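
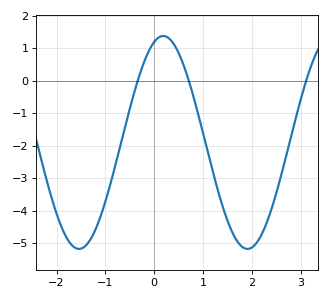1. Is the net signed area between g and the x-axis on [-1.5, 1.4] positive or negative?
negative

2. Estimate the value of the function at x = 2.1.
-5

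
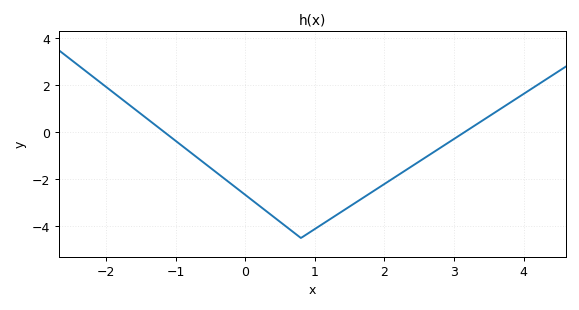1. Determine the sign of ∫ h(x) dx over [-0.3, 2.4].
negative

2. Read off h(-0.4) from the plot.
-1.74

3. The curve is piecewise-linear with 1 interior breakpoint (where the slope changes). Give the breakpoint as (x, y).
(0.8, -4.5)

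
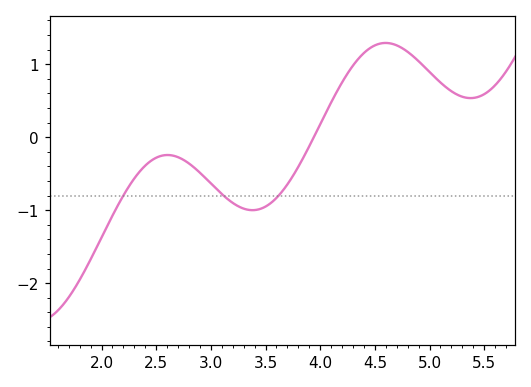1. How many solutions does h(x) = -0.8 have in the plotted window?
3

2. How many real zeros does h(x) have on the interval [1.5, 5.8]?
1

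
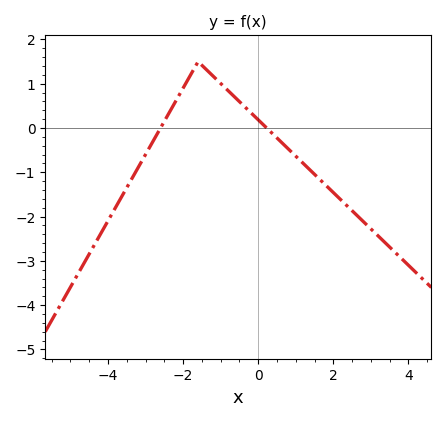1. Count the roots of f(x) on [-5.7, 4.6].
2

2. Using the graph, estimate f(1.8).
-1.29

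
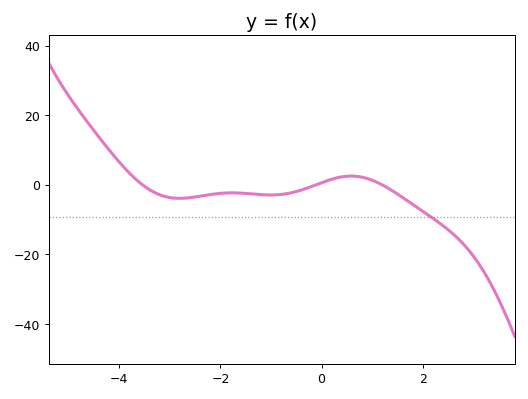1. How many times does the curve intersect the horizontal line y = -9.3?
1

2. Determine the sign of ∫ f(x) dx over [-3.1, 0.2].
negative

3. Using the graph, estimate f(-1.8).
-2.32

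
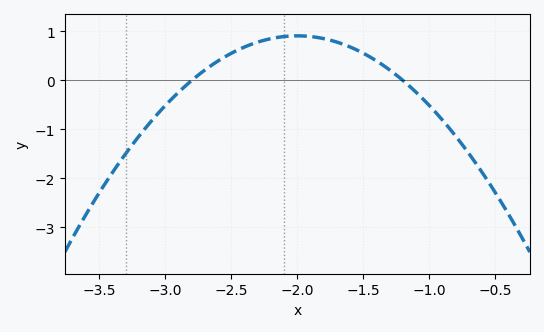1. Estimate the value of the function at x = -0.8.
-1.1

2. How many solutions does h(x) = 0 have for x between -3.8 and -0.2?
2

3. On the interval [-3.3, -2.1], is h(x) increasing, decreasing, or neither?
increasing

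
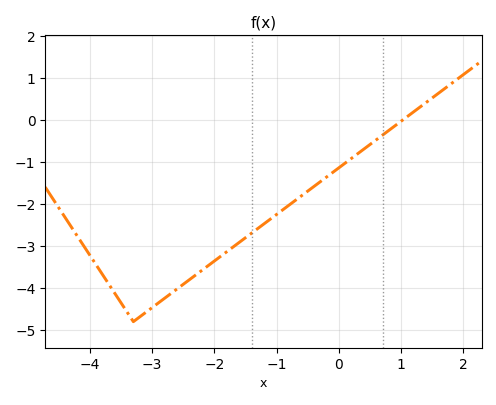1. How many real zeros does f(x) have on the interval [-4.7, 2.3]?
1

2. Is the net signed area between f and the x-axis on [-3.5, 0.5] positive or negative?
negative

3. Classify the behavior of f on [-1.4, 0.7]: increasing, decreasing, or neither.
increasing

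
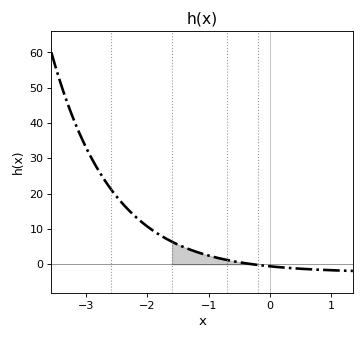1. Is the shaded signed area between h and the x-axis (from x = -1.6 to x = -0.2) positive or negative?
positive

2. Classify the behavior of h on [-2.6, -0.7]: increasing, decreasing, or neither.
decreasing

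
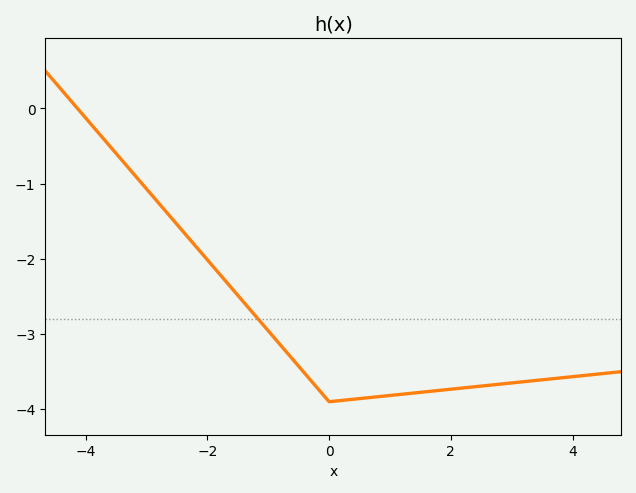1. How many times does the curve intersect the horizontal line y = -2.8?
1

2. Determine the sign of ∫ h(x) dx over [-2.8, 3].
negative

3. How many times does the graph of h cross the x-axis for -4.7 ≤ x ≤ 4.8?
1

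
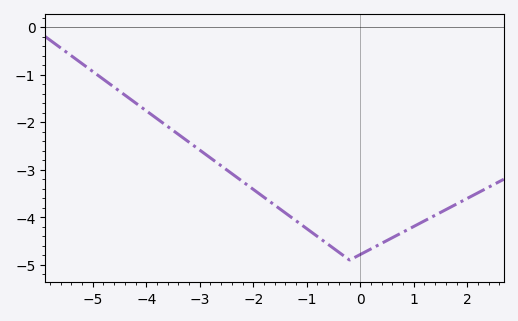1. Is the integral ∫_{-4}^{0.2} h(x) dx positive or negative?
negative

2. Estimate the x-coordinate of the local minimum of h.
-0.198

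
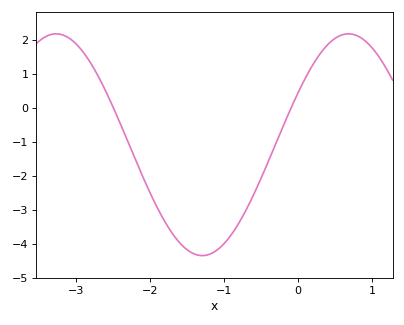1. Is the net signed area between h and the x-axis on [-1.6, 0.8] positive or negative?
negative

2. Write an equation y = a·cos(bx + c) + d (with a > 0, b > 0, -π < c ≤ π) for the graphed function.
y = 3.26cos(1.59x - 1.08) - 1.09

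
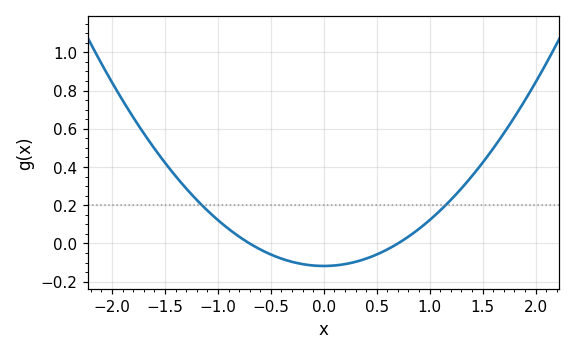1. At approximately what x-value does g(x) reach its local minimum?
0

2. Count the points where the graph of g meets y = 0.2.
2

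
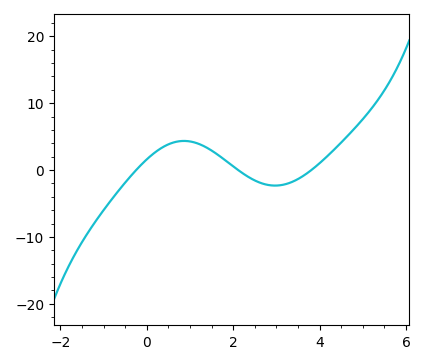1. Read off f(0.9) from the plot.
4.35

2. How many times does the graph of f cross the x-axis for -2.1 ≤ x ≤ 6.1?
3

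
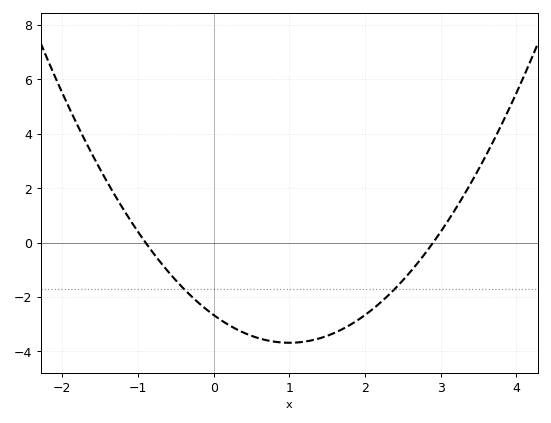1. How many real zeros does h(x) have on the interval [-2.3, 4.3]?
2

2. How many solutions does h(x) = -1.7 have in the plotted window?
2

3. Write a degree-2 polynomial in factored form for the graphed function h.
y = 1.02(x + 0.9)(x - 2.9)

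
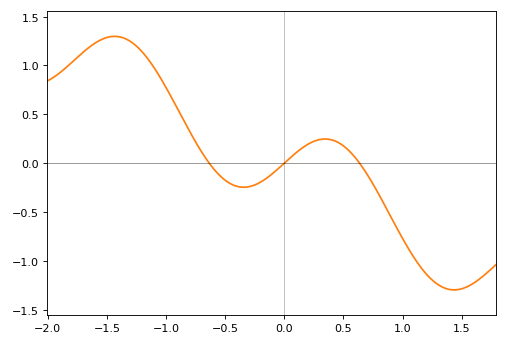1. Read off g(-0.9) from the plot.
0.548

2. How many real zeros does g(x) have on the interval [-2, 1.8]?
3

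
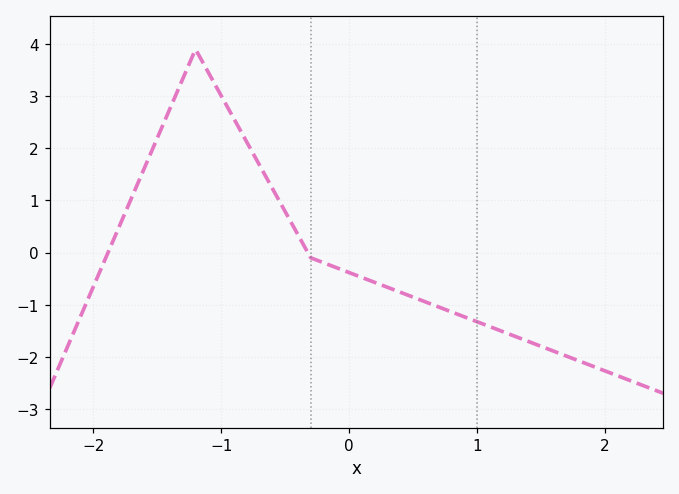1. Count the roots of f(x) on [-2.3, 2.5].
2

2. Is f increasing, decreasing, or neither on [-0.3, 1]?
decreasing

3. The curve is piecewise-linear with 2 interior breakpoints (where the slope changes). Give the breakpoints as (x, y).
(-1.2, 3.9); (-0.3, -0.1)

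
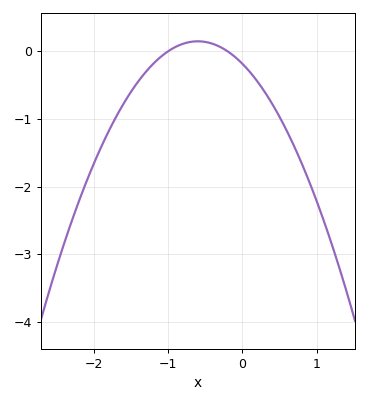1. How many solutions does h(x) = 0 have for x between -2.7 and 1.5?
2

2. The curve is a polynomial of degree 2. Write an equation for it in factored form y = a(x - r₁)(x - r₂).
y = -0.92(x + 1)(x + 0.2)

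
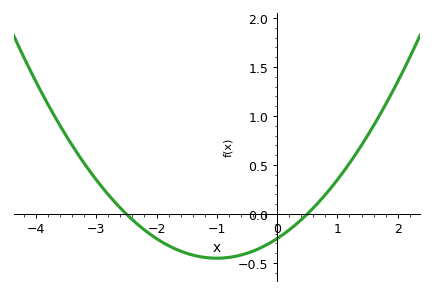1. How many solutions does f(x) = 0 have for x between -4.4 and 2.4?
2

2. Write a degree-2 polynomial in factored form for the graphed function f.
y = 0.2(x + 2.5)(x - 0.5)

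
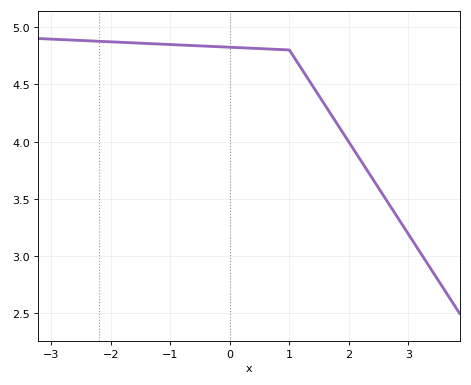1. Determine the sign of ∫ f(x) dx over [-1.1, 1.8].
positive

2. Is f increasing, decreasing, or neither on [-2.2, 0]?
decreasing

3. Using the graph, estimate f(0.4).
4.81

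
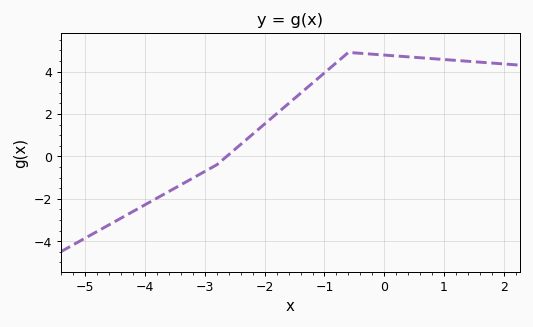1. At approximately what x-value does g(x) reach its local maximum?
-0.6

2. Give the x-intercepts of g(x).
-2.6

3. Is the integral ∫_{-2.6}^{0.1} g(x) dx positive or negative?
positive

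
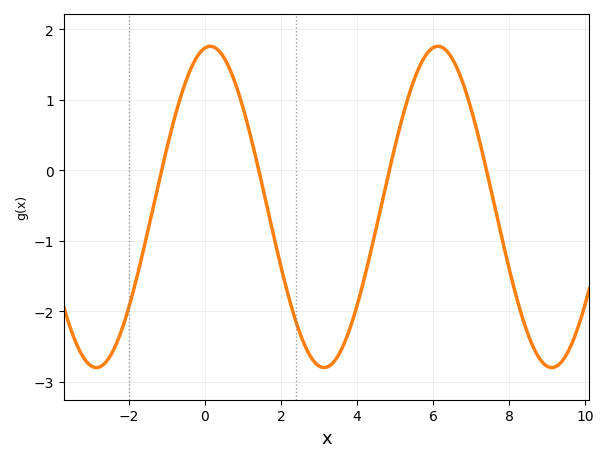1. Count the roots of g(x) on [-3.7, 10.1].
4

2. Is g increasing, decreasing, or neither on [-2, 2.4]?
neither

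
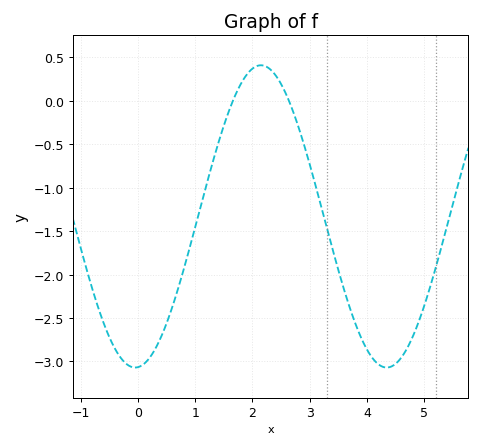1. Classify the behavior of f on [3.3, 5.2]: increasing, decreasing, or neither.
neither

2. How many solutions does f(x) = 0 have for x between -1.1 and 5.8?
2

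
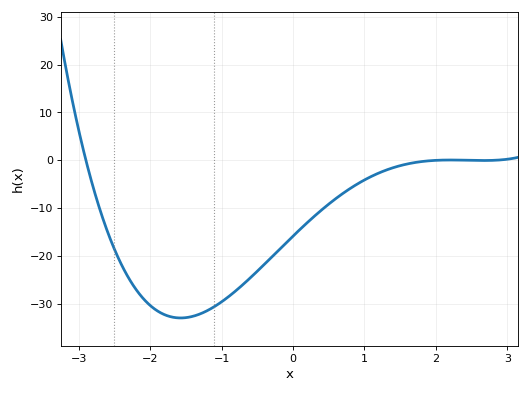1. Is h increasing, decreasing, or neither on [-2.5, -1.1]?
neither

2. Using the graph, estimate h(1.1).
-3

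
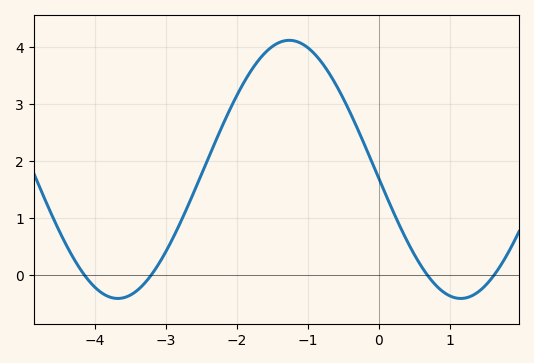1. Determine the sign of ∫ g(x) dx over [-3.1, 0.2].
positive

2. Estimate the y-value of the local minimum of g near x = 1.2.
-0.41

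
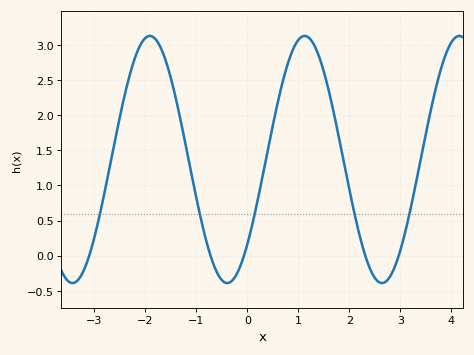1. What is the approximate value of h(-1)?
0.8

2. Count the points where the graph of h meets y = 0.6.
5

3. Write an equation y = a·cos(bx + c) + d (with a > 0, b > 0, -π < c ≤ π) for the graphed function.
y = 1.76cos(2.1x - 2.3) + 1.37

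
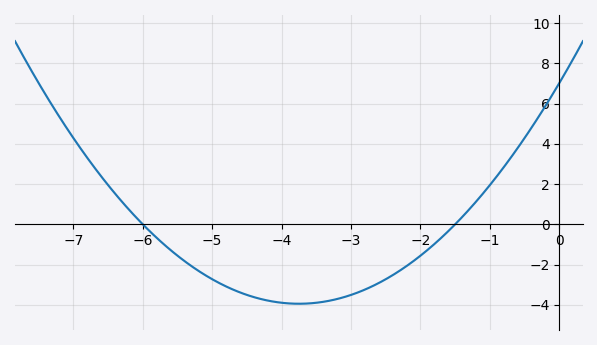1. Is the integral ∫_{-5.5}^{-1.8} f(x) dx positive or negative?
negative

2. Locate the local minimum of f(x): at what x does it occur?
-3.8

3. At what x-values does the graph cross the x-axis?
-6, -1.6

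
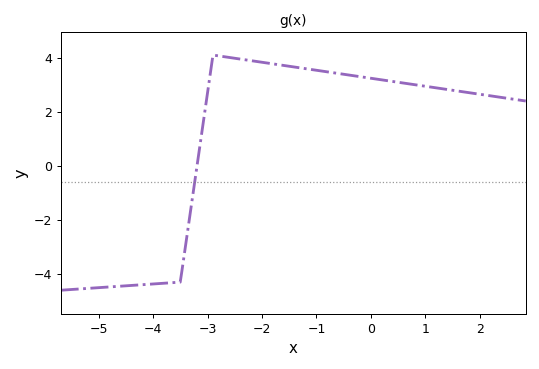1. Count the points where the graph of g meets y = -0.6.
1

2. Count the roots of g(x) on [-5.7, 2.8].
1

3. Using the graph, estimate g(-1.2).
3.6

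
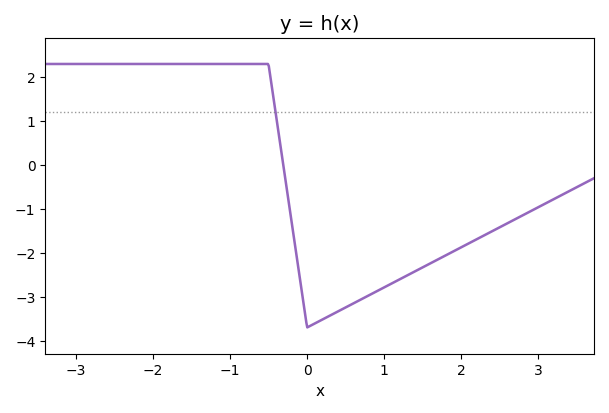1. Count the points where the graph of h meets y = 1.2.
1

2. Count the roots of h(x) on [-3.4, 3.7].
1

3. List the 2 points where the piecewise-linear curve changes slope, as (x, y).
(-0.5, 2.3); (0, -3.7)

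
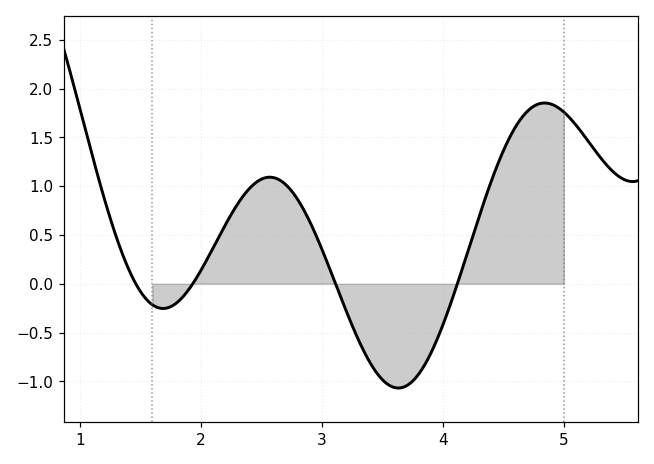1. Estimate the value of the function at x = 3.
0.35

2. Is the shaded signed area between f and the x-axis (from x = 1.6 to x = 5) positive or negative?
positive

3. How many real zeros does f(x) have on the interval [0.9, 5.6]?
4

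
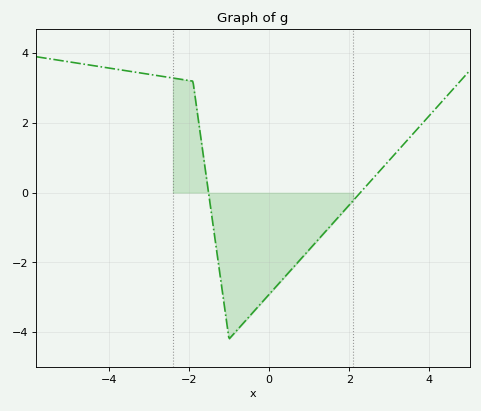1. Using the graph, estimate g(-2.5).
3.4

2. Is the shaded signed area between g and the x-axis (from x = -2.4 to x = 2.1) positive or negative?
negative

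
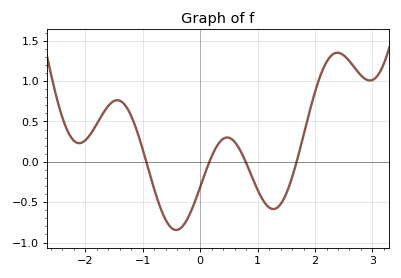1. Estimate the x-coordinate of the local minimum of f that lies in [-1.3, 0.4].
-0.416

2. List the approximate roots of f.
-0.937, 0.161, 0.793, 1.68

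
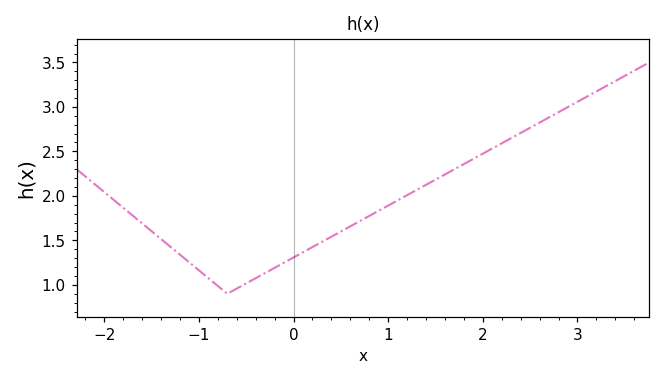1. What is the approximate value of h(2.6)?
2.8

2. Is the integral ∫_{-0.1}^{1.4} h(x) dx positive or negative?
positive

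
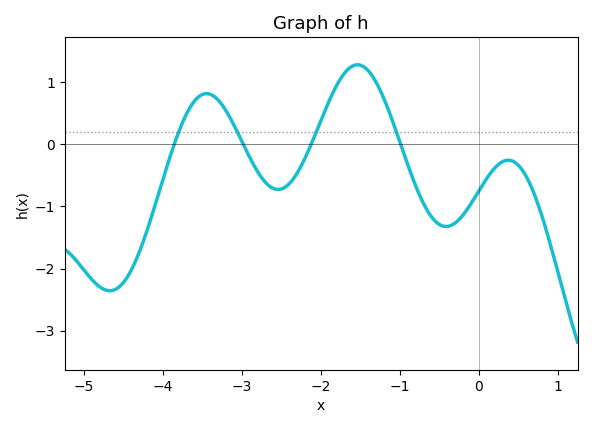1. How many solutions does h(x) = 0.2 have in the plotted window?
4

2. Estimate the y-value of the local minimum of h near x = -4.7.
-2.4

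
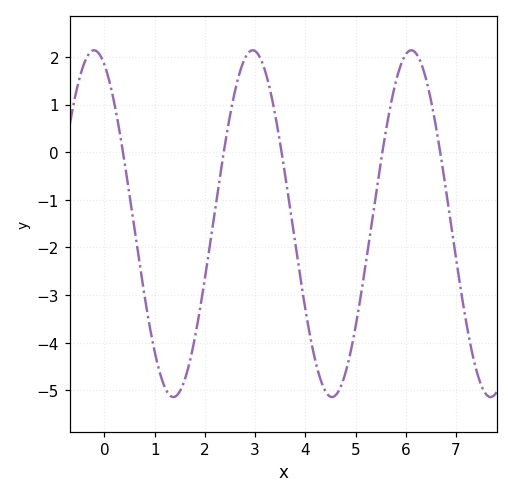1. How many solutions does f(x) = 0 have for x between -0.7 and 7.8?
5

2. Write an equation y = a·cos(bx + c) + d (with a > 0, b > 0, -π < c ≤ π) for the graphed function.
y = 3.64cos(2x + 0.41) - 1.5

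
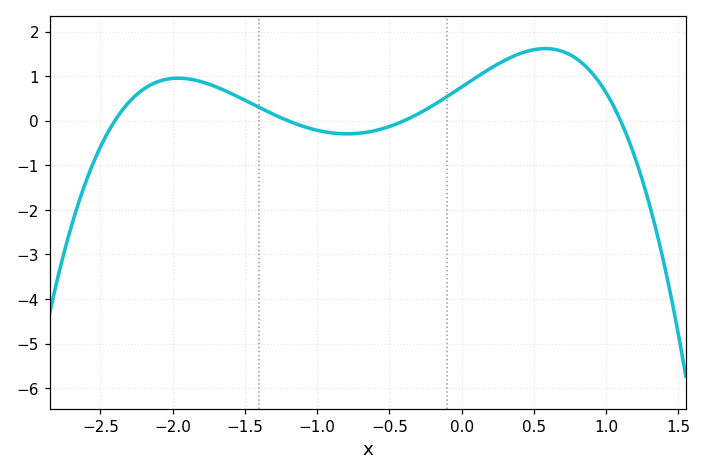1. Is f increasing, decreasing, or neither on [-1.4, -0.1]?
neither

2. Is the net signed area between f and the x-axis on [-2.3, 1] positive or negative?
positive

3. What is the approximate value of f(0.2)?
1.18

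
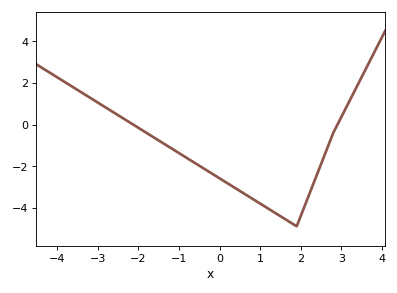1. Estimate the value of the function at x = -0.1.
-2.47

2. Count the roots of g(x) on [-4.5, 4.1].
2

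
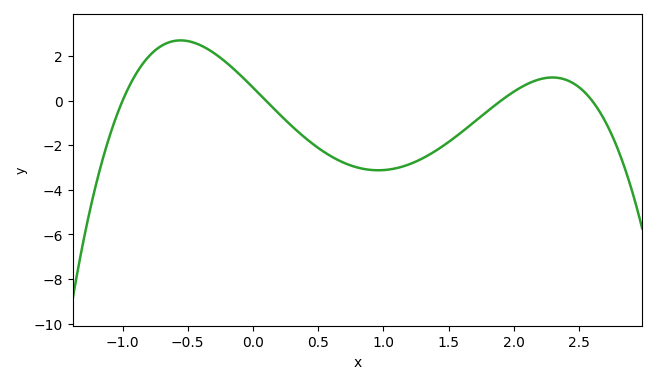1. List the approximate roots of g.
-1, 0.1, 1.9, 2.6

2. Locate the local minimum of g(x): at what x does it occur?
0.959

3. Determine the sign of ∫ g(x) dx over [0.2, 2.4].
negative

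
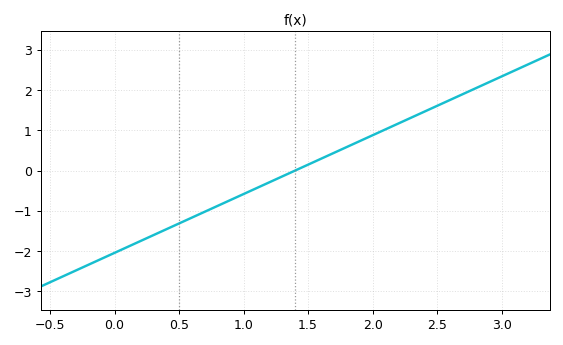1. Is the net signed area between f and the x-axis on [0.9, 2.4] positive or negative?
positive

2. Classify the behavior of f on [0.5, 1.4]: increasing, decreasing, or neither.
increasing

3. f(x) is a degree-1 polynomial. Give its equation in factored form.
y = 1.46(x - 1.4)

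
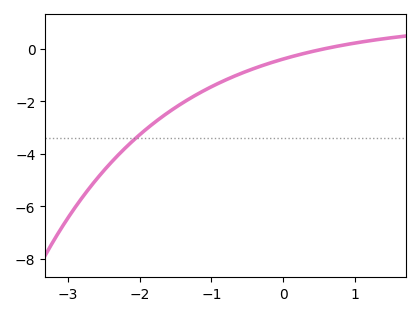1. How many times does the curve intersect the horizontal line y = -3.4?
1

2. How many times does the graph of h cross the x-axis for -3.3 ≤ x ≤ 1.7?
1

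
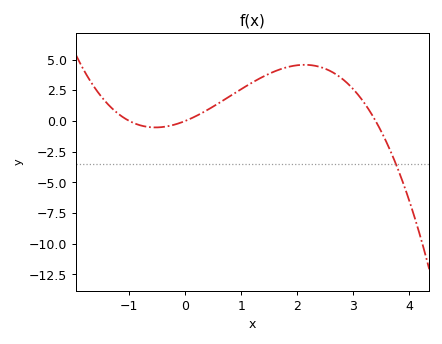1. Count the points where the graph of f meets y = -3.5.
1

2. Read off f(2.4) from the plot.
4.5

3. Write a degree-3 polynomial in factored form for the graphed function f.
y = -0.54(x + 1)(x - 0)(x - 3.4)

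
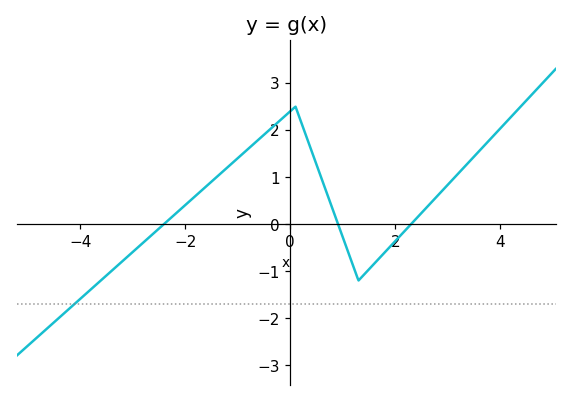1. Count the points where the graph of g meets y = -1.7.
1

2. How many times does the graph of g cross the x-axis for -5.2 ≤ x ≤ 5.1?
3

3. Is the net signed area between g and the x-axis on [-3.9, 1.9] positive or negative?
positive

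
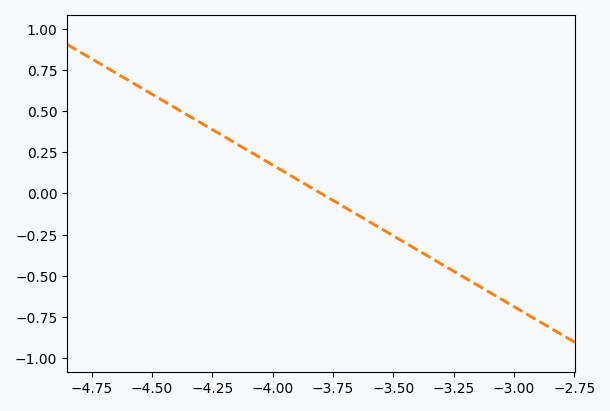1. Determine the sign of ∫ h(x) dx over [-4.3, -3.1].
negative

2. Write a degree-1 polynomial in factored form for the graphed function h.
y = -0.86(x + 3.8)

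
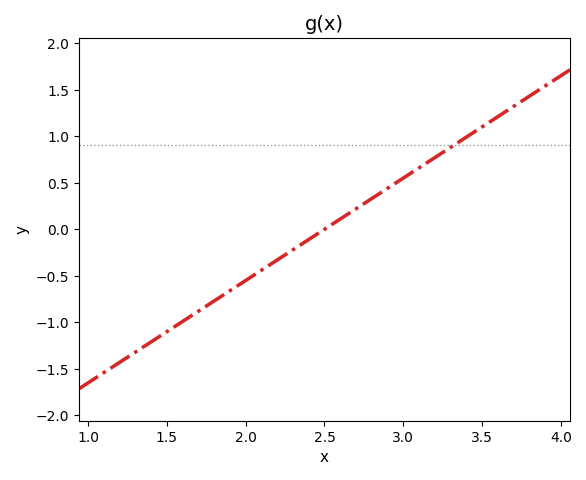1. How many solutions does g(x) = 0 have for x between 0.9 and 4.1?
1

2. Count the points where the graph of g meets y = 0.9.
1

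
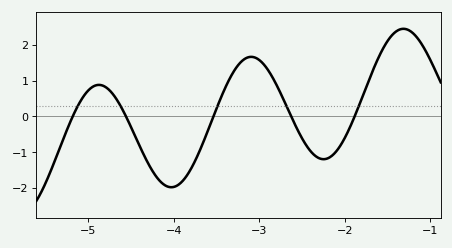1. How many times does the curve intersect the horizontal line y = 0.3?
5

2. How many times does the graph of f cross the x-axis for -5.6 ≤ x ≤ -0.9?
5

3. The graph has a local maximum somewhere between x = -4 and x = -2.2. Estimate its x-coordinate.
-3.09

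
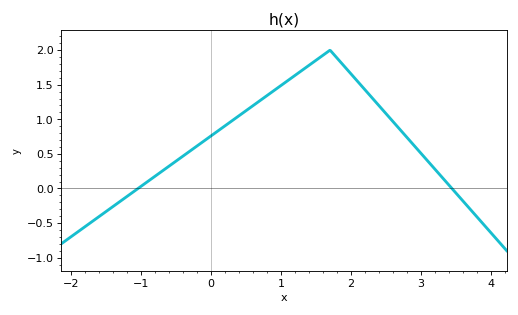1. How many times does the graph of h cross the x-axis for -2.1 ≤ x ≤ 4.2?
2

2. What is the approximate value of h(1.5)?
1.85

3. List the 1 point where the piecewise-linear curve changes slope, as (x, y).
(1.7, 2)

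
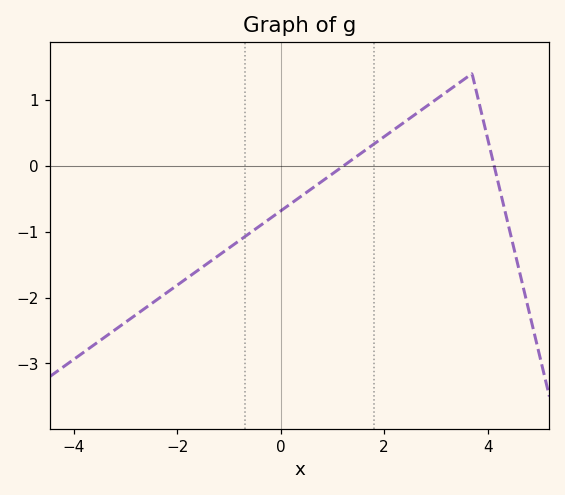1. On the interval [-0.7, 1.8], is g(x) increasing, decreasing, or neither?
increasing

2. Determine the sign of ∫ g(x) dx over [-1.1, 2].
negative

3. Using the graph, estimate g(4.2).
-0.239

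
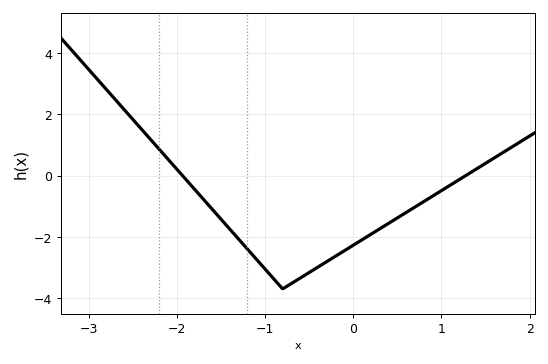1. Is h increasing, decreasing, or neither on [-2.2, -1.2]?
decreasing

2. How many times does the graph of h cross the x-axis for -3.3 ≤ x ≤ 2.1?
2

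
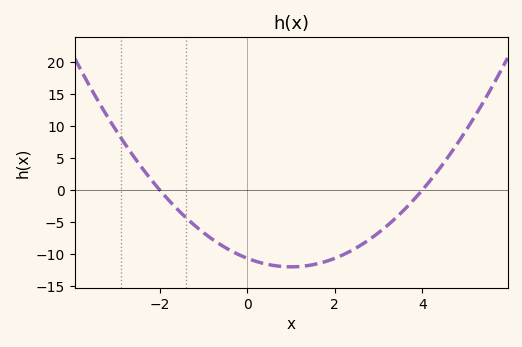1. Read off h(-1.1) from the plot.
-6.1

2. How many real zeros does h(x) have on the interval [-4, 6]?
2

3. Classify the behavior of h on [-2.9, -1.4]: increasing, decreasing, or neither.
decreasing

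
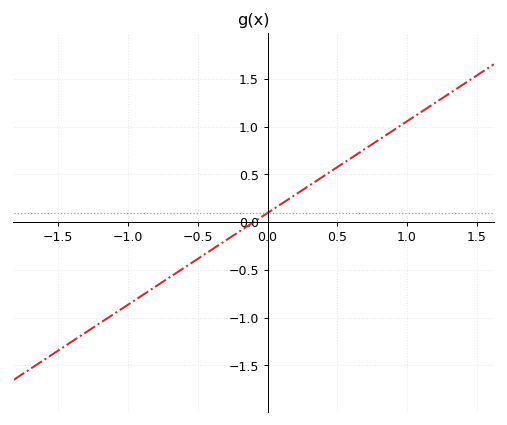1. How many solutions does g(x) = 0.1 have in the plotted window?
1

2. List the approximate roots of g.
-0.1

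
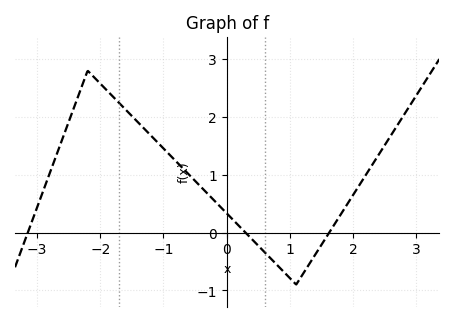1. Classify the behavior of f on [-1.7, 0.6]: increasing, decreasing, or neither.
decreasing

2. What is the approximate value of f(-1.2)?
1.68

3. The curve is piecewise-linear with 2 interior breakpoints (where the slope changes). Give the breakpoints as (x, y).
(-2.2, 2.8); (1.1, -0.9)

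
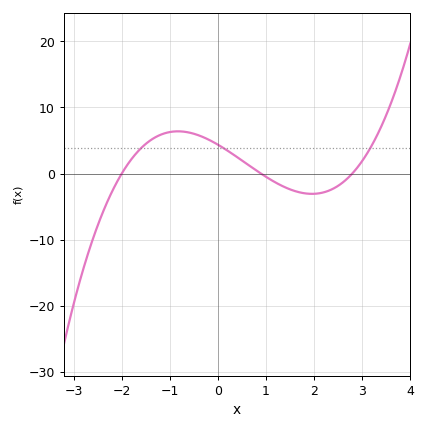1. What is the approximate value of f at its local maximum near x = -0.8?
6.39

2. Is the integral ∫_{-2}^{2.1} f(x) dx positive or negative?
positive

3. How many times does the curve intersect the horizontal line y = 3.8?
3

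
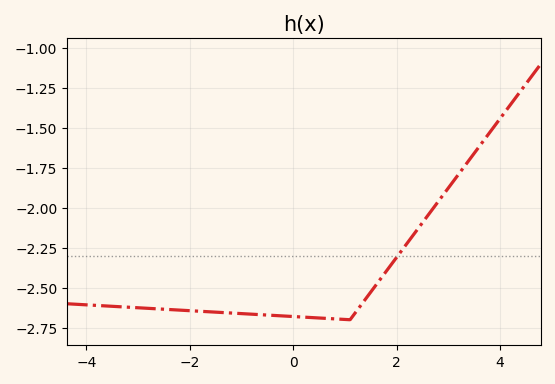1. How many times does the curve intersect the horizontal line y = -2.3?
1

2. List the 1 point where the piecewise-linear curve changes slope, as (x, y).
(1.1, -2.7)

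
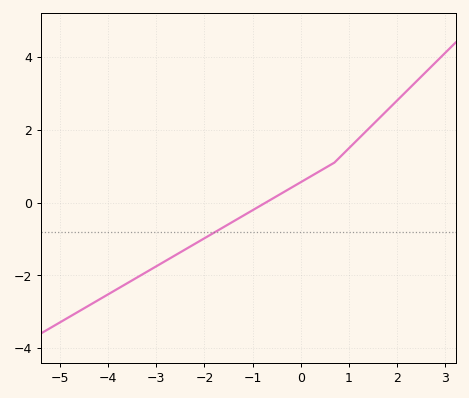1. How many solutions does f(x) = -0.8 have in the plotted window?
1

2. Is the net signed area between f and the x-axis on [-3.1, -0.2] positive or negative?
negative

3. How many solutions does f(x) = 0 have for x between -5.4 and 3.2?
1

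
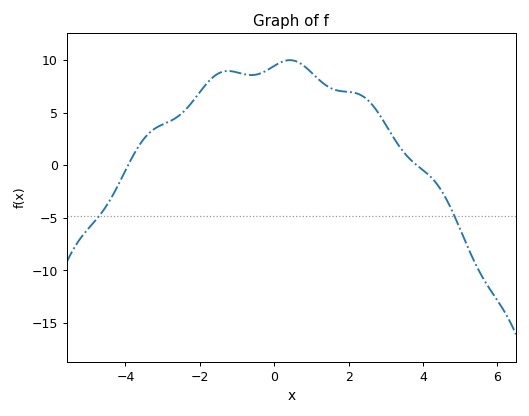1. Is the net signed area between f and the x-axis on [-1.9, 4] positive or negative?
positive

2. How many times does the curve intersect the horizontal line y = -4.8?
2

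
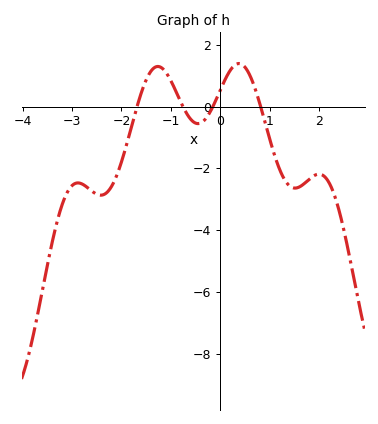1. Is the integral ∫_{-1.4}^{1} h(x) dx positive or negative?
positive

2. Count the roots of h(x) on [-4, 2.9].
4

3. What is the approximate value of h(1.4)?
-2.6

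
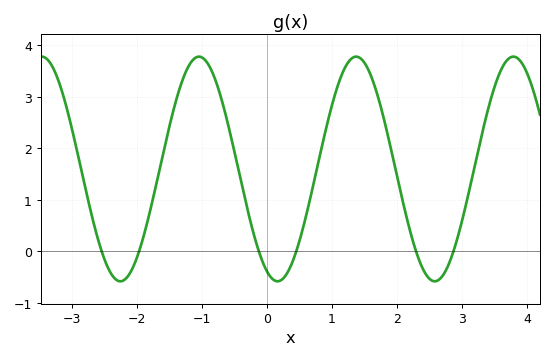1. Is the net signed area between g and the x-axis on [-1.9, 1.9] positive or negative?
positive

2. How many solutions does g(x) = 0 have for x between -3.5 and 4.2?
6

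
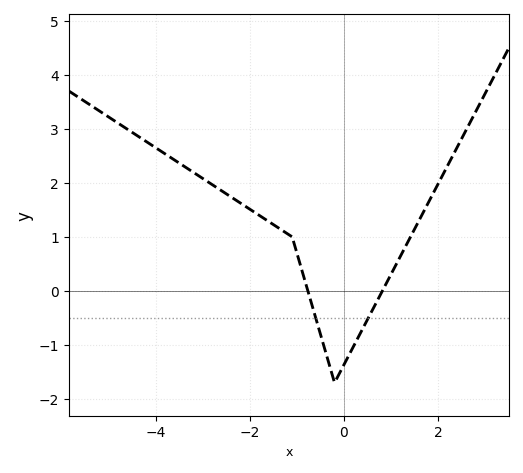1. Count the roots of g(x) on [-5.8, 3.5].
2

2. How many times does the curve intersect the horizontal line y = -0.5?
2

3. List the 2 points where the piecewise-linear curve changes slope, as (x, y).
(-1.1, 1); (-0.2, -1.7)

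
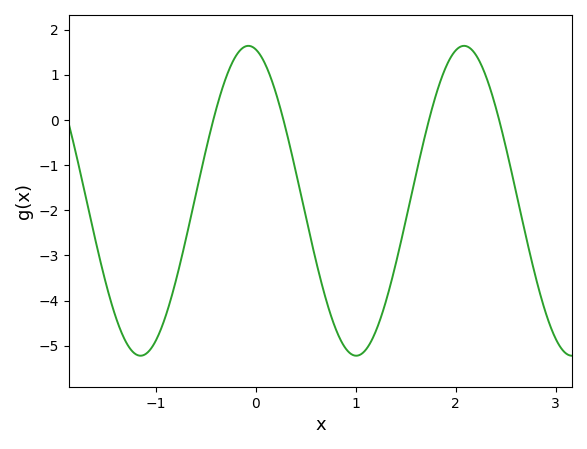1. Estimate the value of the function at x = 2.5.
-0.588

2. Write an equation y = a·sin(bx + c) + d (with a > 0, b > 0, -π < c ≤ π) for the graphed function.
y = 3.43sin(2.91x + 1.79) - 1.79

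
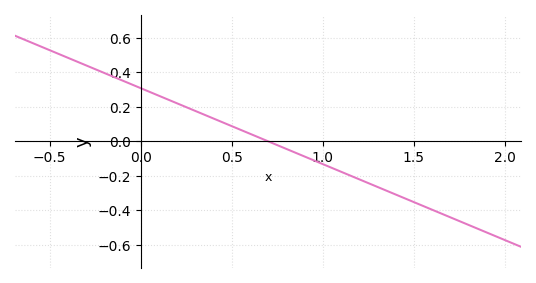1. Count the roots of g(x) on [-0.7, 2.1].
1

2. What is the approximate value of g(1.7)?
-0.44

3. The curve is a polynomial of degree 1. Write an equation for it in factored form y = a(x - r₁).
y = -0.44(x - 0.7)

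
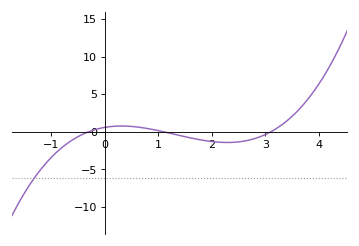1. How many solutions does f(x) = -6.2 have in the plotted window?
1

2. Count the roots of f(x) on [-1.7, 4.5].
3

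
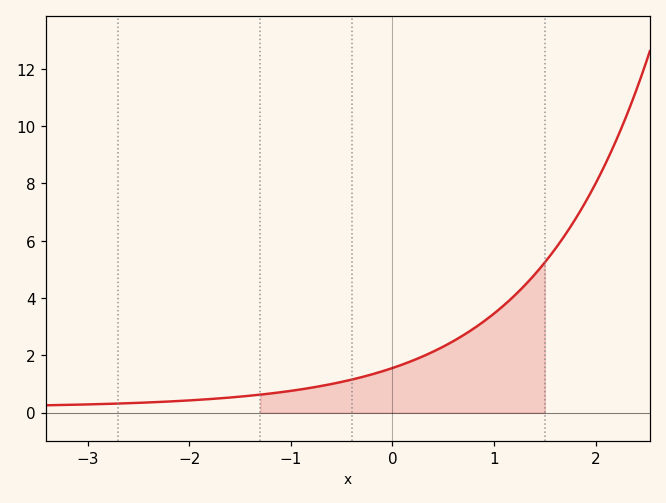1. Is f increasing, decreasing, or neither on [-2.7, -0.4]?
increasing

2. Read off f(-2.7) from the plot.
0.321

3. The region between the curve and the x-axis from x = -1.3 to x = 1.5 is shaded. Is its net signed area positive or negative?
positive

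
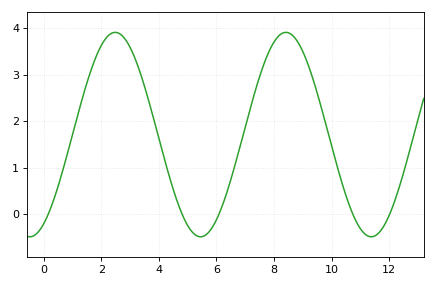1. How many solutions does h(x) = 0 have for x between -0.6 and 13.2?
5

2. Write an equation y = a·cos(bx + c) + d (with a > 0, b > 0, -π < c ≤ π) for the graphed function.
y = 2.2cos(1.06x - 2.63) + 1.71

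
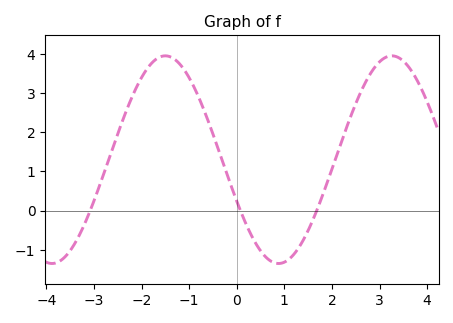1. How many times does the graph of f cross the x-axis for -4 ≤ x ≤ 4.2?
3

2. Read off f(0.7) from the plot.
-1.3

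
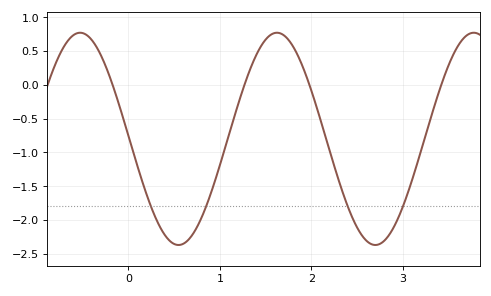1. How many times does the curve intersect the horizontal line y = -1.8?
4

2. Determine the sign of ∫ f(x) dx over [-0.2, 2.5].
negative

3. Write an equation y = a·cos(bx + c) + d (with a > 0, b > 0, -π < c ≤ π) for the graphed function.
y = 1.57cos(2.92x + 1.54) - 0.8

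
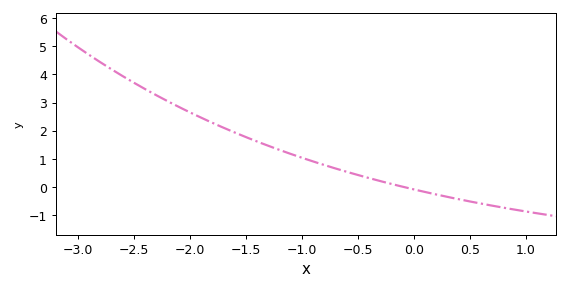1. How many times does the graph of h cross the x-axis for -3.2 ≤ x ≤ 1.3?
1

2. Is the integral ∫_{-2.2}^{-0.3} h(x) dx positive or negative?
positive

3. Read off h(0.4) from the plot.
-0.4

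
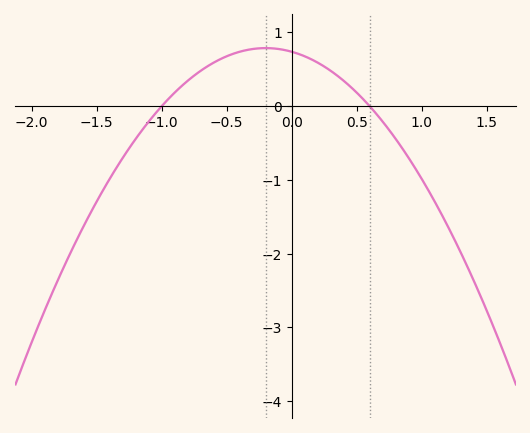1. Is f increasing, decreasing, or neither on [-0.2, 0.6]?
decreasing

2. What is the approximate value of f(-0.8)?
0.3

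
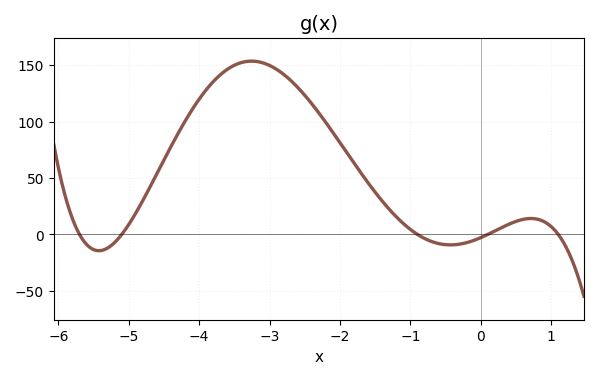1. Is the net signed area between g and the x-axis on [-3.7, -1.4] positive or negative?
positive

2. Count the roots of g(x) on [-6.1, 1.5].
5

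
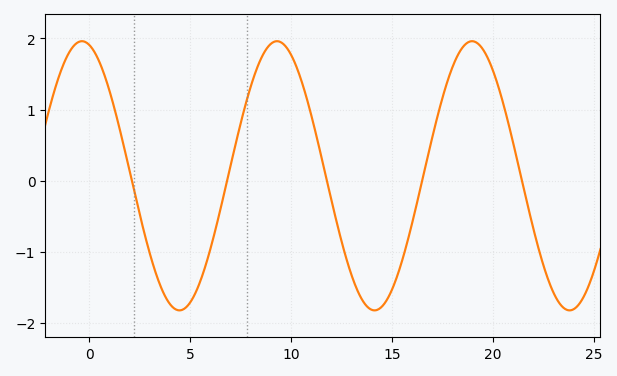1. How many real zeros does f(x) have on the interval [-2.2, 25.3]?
5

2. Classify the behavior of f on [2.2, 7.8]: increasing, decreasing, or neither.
neither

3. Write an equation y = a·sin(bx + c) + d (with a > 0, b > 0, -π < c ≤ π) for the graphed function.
y = 1.89sin(0.65x + 1.8) + 0.07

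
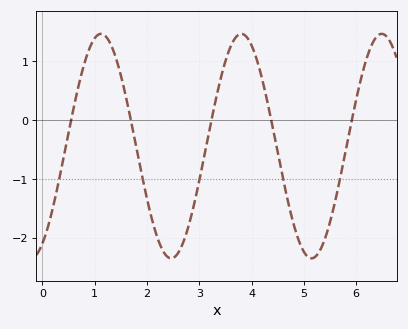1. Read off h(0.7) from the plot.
0.618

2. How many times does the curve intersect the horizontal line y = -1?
5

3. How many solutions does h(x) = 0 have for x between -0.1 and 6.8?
5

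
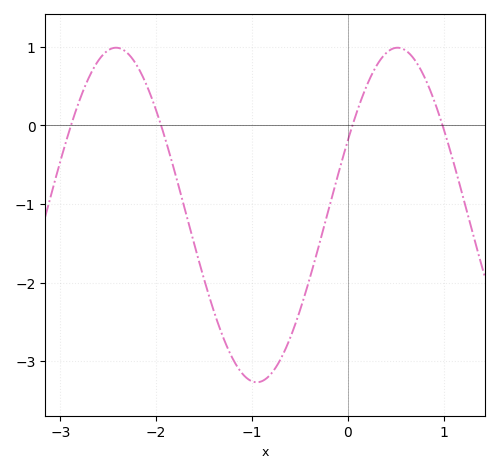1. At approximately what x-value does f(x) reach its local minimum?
-0.9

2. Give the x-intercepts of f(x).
-2.9, -1.9, 0, 1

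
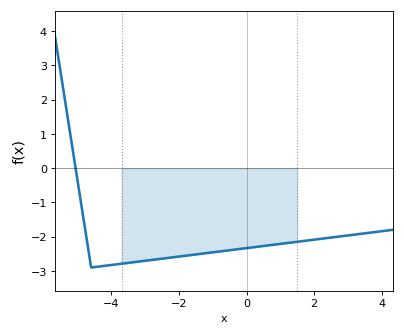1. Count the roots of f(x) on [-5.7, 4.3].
1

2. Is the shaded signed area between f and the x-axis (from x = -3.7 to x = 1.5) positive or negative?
negative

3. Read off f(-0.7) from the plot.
-2.42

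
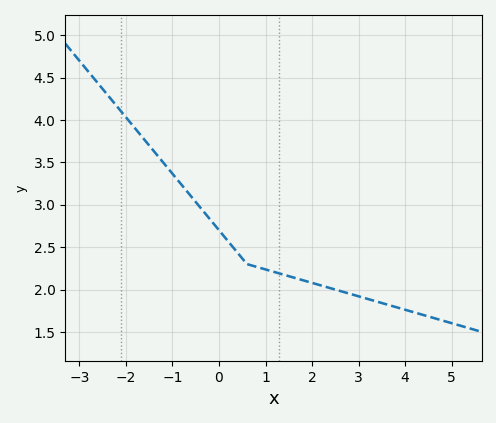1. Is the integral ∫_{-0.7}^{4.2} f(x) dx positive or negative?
positive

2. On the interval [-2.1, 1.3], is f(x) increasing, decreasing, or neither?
decreasing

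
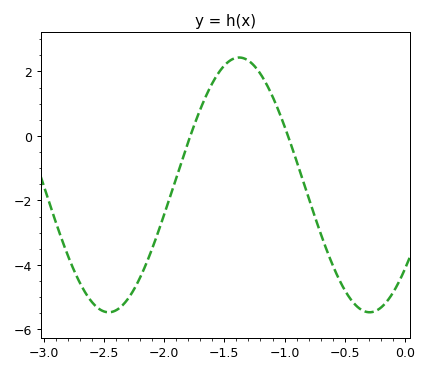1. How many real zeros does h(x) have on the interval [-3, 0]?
2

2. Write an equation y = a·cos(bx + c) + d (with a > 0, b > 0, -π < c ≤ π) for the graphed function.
y = 3.95cos(2.9x - 2.29) - 1.52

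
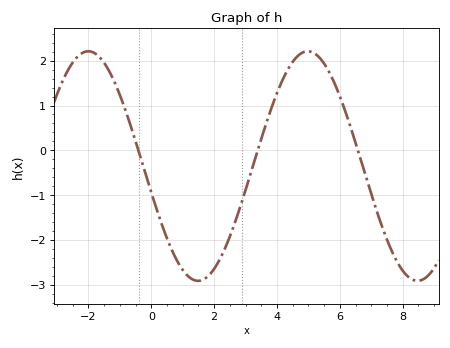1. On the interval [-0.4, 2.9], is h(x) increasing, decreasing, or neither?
neither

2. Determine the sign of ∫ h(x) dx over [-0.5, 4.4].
negative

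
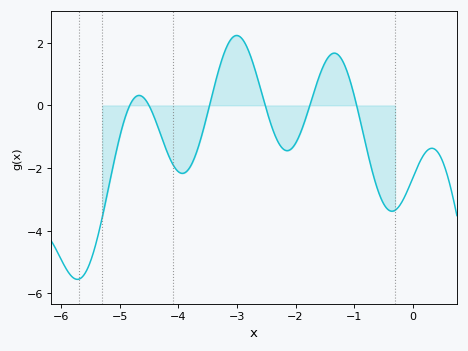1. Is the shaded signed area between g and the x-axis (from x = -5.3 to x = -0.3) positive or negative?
negative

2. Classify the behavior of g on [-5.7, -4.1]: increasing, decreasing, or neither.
neither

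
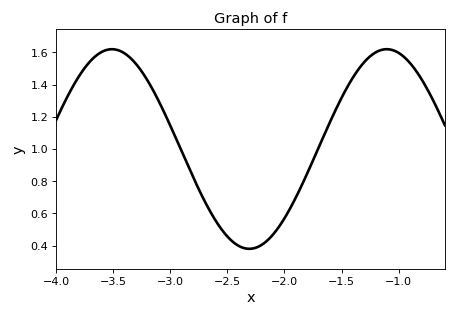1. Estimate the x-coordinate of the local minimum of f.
-2.3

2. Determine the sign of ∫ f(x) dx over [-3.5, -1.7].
positive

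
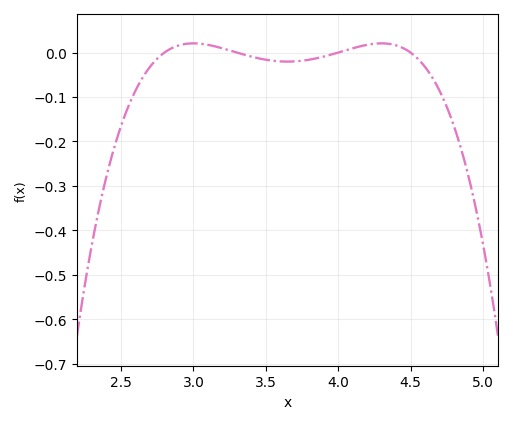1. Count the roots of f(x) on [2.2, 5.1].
4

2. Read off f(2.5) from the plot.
-0.17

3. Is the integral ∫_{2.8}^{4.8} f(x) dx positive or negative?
negative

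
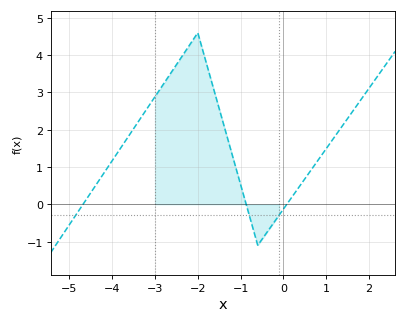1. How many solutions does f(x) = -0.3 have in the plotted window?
3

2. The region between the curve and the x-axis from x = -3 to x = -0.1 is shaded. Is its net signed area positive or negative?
positive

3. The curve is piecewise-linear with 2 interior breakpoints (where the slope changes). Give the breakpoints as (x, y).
(-2, 4.6); (-0.6, -1.1)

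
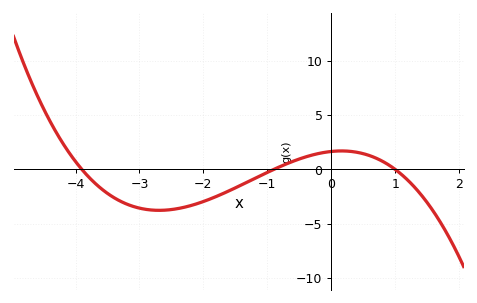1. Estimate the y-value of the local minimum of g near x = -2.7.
-3.76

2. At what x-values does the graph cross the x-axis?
-3.9, -0.9, 1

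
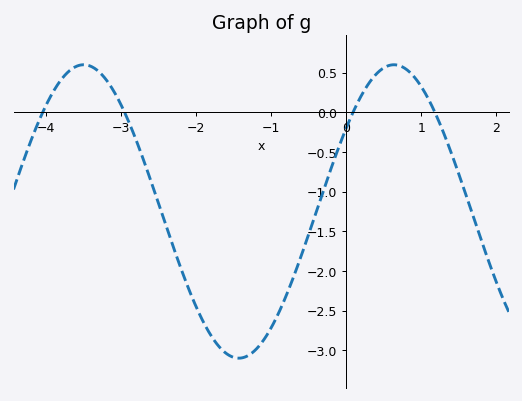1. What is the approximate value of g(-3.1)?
0.25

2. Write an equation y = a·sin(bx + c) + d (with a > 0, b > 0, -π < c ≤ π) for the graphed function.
y = 1.85sin(1.5x + 0.6) - 1.25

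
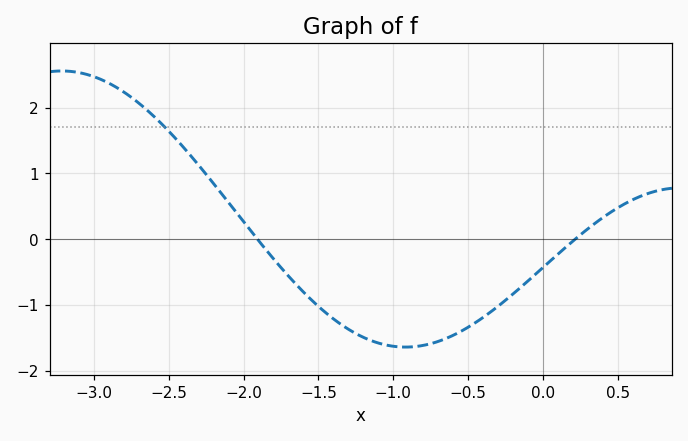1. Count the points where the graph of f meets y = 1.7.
1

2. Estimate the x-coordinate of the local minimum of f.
-0.918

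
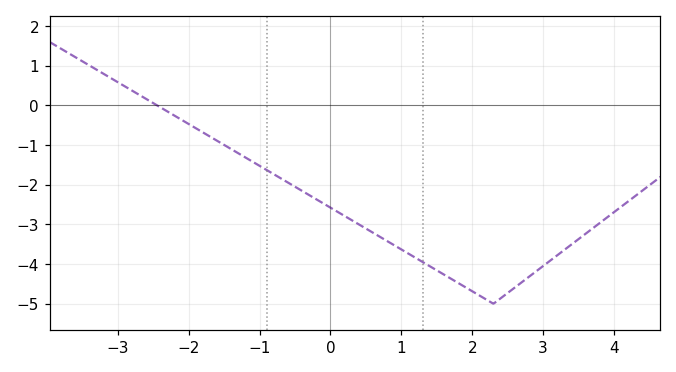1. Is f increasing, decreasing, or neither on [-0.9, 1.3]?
decreasing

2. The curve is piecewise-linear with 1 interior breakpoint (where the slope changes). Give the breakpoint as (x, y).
(2.3, -5)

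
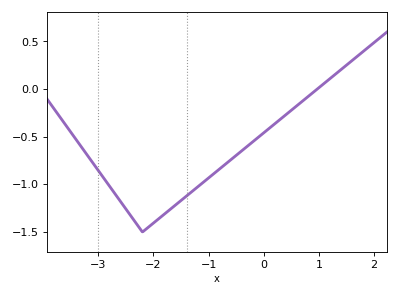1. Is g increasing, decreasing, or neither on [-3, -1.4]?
neither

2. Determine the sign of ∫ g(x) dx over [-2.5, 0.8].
negative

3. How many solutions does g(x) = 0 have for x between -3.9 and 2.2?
1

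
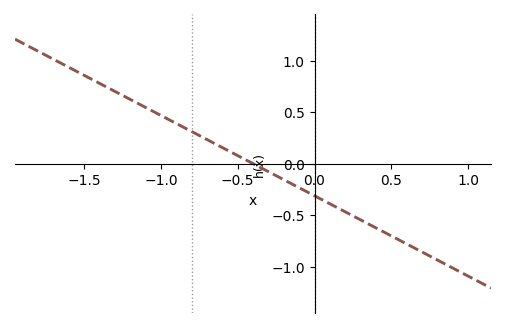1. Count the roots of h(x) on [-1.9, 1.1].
1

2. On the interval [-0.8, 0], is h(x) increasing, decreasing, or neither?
decreasing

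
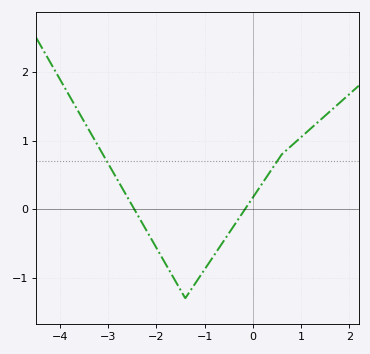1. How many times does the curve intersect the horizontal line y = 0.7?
2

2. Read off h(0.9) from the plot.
1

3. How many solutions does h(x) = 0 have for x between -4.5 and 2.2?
2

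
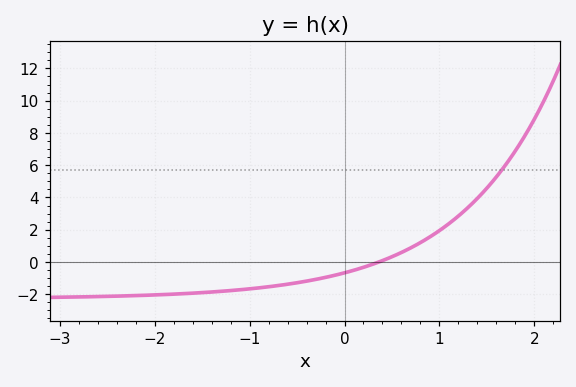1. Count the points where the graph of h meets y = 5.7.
1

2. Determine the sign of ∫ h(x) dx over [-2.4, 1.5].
negative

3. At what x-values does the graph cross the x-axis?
0.361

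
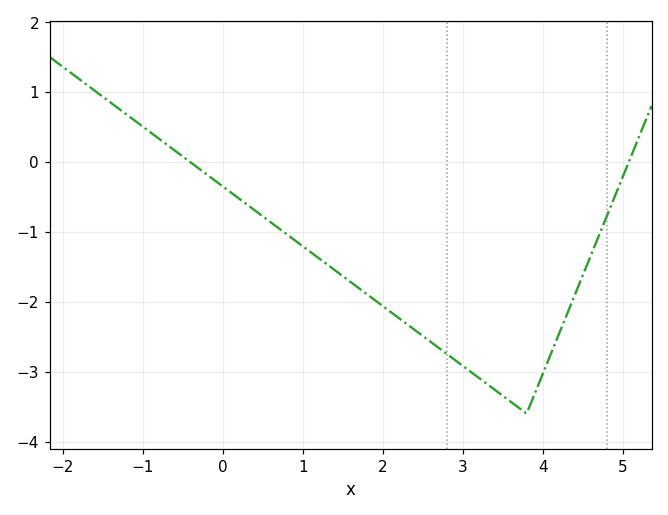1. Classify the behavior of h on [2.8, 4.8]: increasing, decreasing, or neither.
neither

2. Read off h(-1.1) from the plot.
0.6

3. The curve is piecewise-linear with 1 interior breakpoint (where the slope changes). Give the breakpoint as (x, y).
(3.8, -3.6)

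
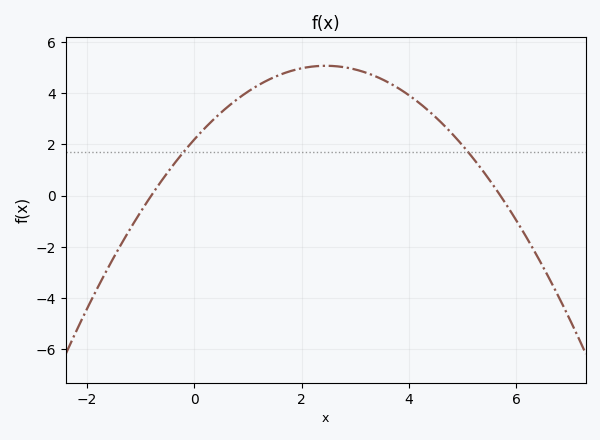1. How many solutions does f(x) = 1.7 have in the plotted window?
2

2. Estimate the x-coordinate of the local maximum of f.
2.4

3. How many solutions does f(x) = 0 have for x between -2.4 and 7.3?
2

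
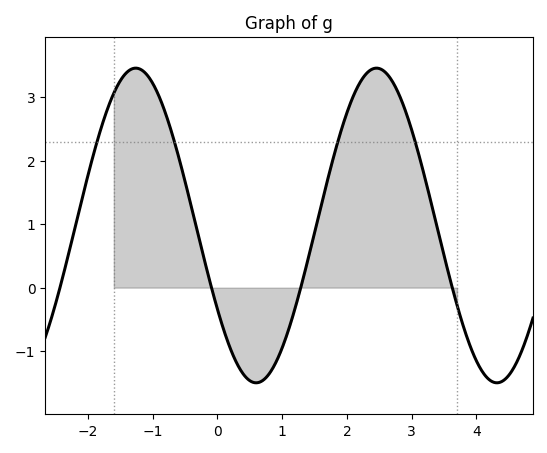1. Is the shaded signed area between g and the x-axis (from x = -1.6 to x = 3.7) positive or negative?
positive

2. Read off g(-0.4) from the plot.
1.3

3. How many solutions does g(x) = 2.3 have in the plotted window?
4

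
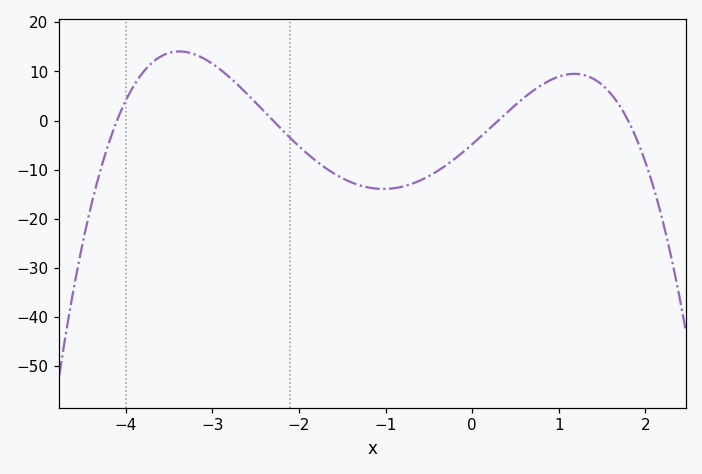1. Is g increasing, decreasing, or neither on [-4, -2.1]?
neither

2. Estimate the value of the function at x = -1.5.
-12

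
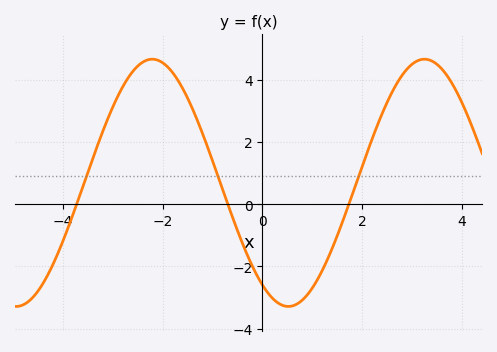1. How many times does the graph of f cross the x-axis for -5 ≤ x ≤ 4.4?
3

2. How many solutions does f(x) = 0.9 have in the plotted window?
3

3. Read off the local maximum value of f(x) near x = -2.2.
4.67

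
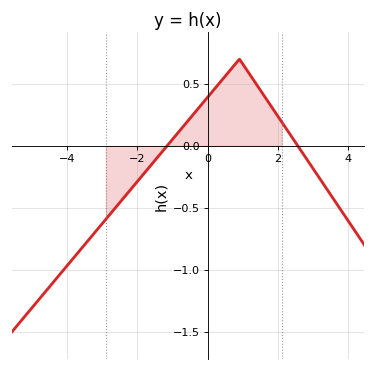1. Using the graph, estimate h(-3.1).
-0.661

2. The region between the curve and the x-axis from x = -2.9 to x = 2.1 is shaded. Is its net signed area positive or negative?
positive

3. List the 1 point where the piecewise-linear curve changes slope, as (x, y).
(0.9, 0.7)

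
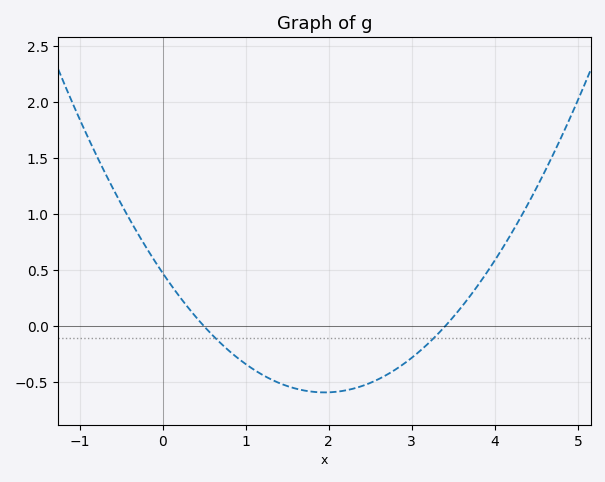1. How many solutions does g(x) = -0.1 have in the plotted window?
2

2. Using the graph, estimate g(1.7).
-0.571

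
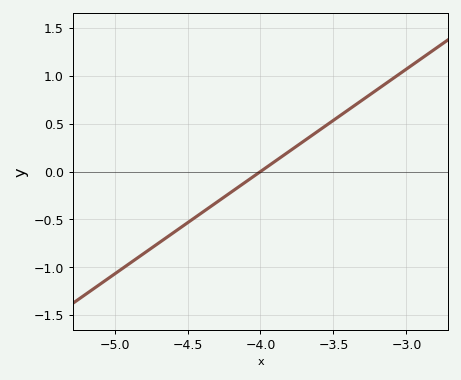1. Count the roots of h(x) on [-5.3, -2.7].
1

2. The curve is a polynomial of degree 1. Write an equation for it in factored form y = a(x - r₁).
y = 1.07(x + 4)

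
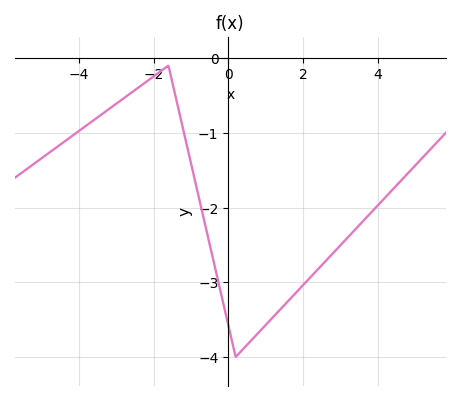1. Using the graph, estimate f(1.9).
-3.1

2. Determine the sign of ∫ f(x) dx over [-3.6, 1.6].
negative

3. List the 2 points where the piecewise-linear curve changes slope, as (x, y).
(-1.6, -0.1); (0.2, -4)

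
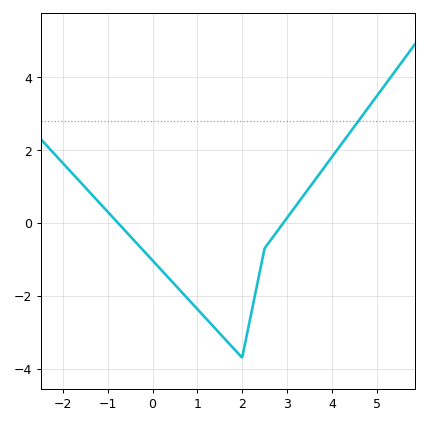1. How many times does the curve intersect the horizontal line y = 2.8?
1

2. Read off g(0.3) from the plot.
-1.43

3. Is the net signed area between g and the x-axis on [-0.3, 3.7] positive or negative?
negative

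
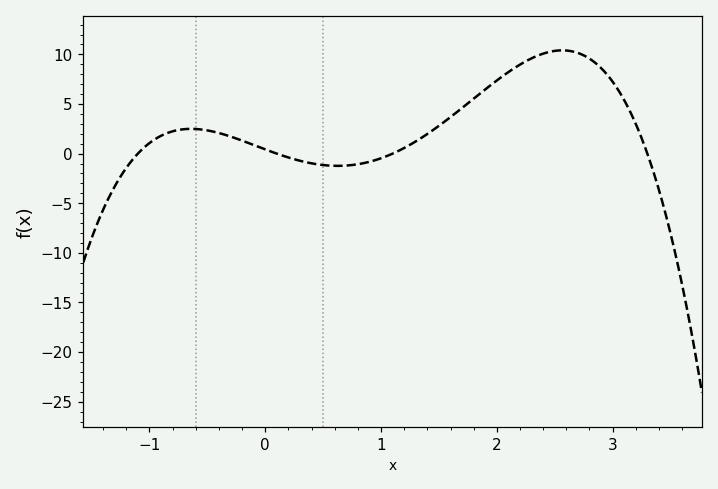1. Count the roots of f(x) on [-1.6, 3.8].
4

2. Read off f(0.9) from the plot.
-1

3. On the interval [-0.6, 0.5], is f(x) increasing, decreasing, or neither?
decreasing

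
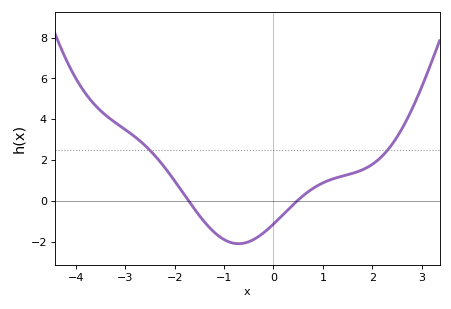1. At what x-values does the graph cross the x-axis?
-1.8, 0.4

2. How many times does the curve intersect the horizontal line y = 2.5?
2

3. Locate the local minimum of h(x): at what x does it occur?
-0.8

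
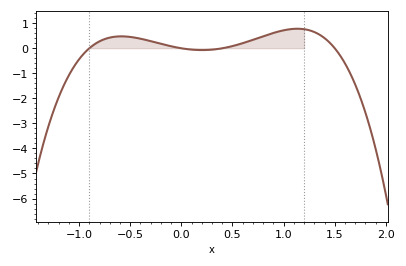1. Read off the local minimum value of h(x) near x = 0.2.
-0.1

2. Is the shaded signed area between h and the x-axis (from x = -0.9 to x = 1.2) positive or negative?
positive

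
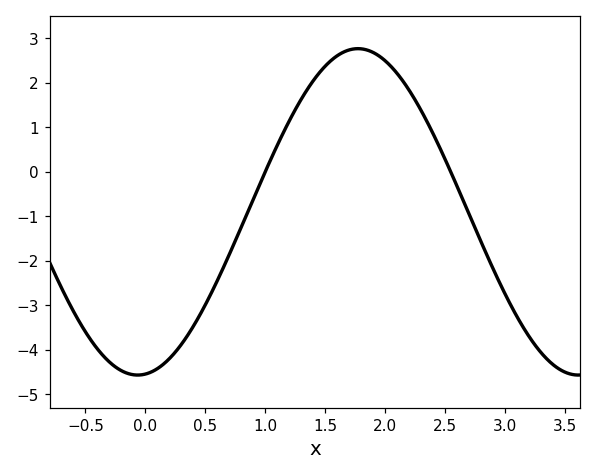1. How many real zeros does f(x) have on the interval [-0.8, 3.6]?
2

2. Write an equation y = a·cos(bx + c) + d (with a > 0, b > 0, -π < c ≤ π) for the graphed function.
y = 3.67cos(1.71x - 3.03) - 0.9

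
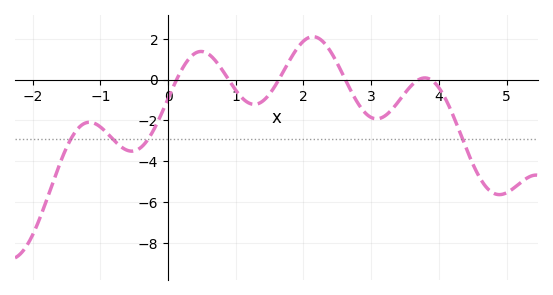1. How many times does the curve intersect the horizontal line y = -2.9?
4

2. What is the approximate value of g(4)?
-0.4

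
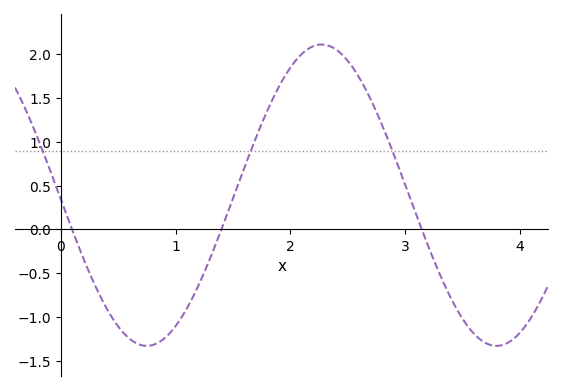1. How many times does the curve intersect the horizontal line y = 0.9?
3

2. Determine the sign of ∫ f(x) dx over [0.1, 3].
positive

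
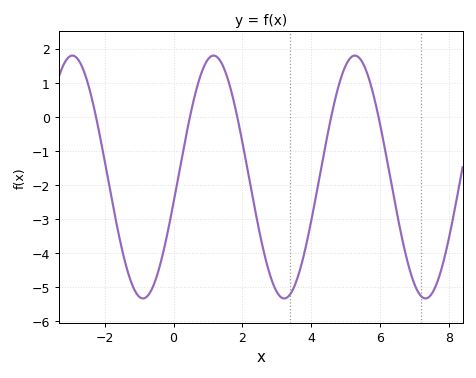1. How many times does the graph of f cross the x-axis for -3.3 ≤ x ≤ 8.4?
5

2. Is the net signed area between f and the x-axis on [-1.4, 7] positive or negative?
negative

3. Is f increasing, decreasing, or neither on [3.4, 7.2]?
neither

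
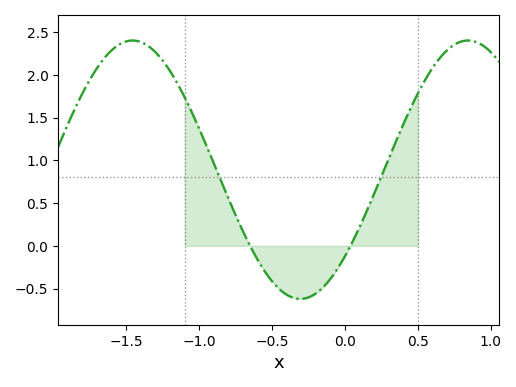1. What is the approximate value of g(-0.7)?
0.15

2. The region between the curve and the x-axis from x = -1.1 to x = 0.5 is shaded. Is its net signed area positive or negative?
positive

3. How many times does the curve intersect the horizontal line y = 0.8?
2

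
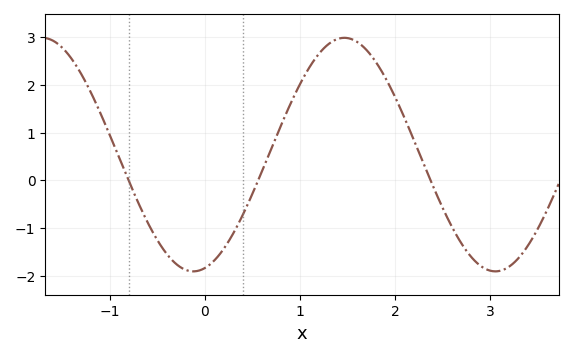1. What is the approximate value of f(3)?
-1.89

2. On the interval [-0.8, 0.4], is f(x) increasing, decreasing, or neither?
neither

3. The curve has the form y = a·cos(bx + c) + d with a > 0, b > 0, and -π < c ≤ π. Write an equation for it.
y = 2.44cos(1.98x - 2.9) + 0.54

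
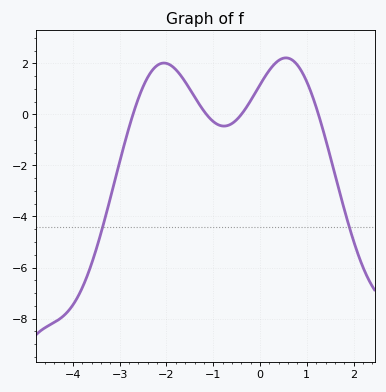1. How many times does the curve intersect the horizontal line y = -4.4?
2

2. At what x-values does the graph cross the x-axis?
-2.71, -1.14, -0.399, 1.25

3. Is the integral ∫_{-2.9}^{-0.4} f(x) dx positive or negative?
positive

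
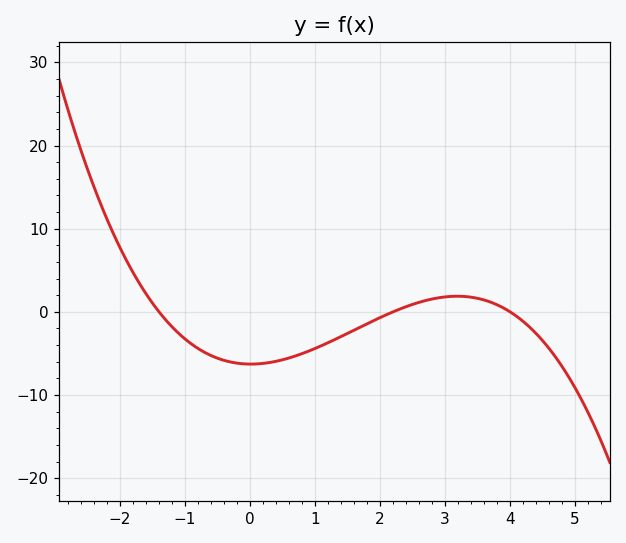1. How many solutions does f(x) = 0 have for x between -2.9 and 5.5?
3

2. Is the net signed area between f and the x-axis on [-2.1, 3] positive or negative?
negative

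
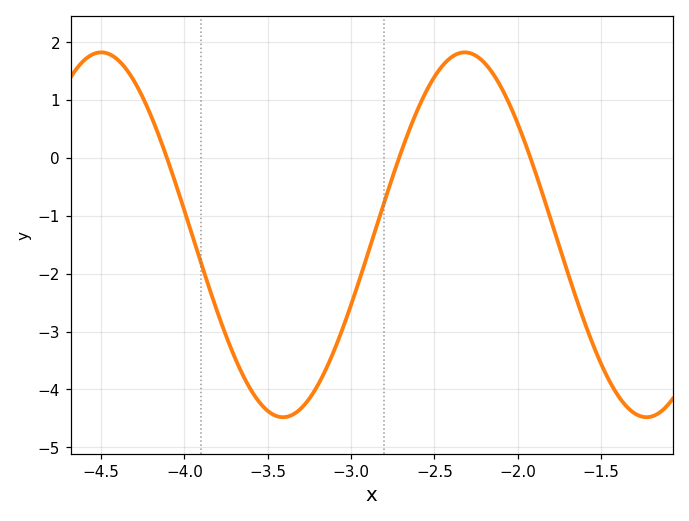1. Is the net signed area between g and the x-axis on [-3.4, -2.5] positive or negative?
negative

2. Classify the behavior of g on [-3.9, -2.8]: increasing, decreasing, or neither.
neither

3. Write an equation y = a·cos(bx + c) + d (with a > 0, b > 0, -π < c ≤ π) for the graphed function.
y = 3.15cos(2.88x + 0.392) - 1.33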